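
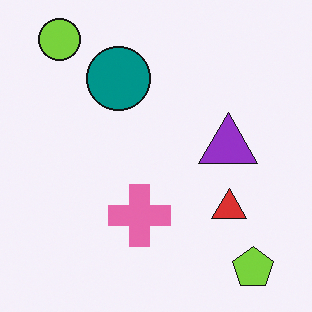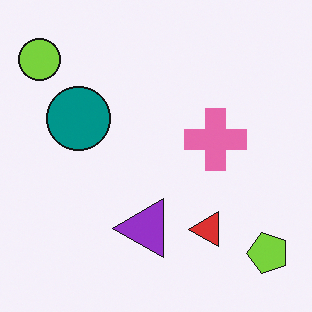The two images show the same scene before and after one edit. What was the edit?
This is the original image transposed (reflected across the top-left ↔ bottom-right diagonal).

Shapes have swapped their row and column positions — what was in the top-right is now in the bottom-left — a diagonal reflection.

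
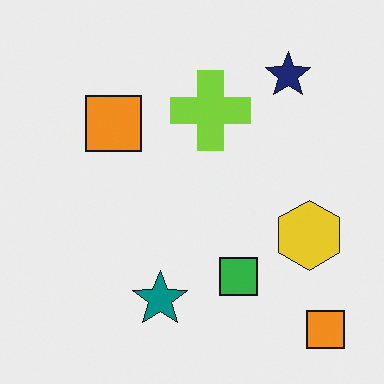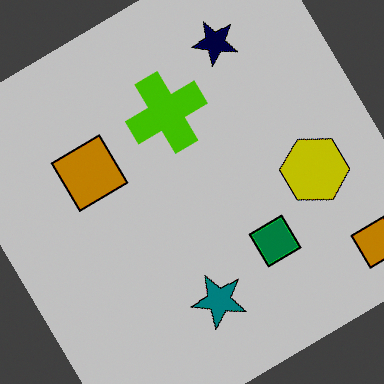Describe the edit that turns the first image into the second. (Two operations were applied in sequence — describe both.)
The image was rotated counter-clockwise by a large amount — several tens of degrees, then heavily posterized to just a handful of flat colors.

Every shape is tilted by the same angle and the image corners show triangular fill wedges — a whole-image rotation by a non-right angle. Each flat color has snapped to a coarser quantized level — most visibly, the near-white background has dropped to a flat grey.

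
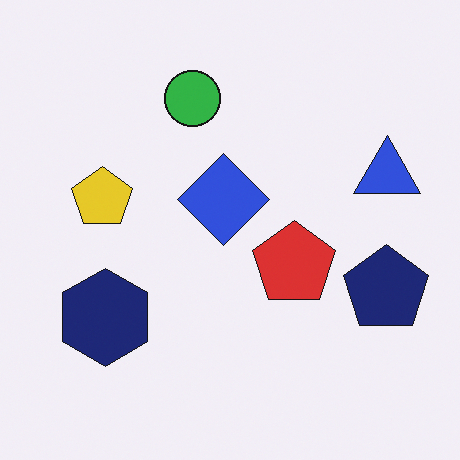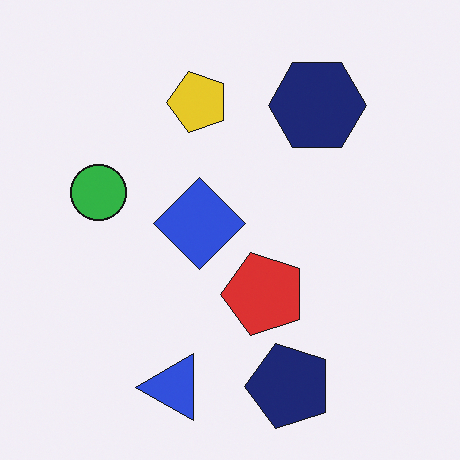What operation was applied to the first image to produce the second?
Transposed (reflected across the top-left ↔ bottom-right diagonal).

Shapes have swapped their row and column positions — what was in the top-right is now in the bottom-left — a diagonal reflection.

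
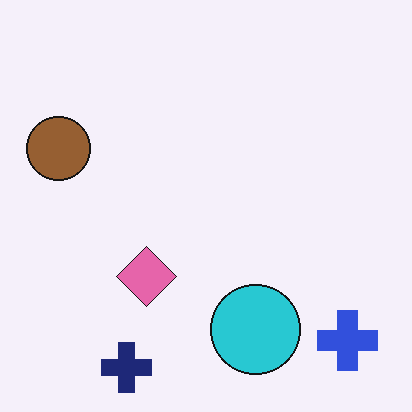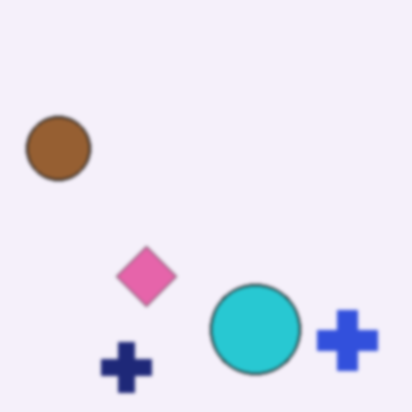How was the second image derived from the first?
The transformation is: given a subtle gaussian blur.

Shape edges and outlines are uniformly softened across the whole image.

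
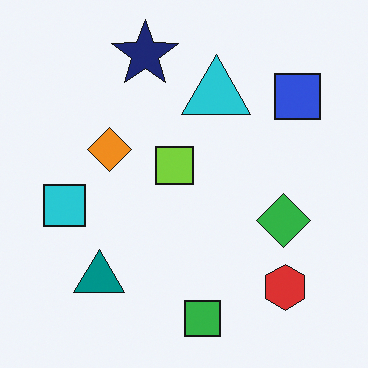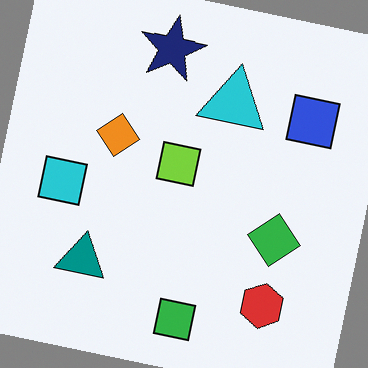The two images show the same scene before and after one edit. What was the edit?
This is the original image rotated clockwise by a few degrees.

Every shape is tilted by the same angle and the image corners show triangular fill wedges — a whole-image rotation by a non-right angle.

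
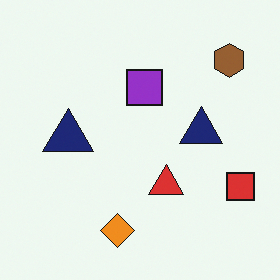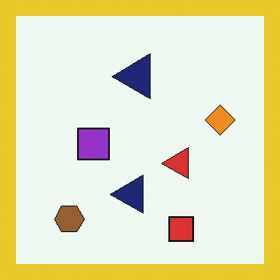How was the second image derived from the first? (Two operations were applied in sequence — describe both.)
The second image is the first transposed (reflected across the top-left ↔ bottom-right diagonal), then framed with a yellow border.

Shapes have swapped their row and column positions — what was in the top-right is now in the bottom-left — a diagonal reflection. A solid yellow frame runs around the edge of the second image, with the content slightly shrunk inside it.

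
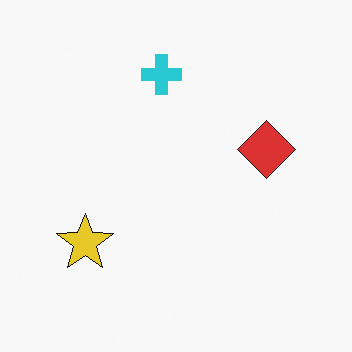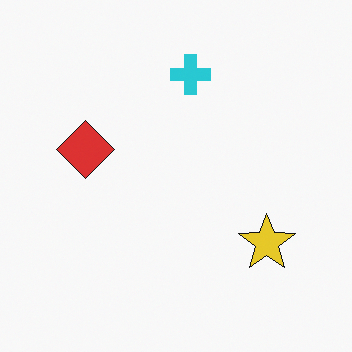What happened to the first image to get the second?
It was flipped horizontally (left ↔ right).

The yellow star is in the bottom-left of the first image and the bottom-right of the second — shapes on opposite sides of the vertical midline have swapped in a mirror flip.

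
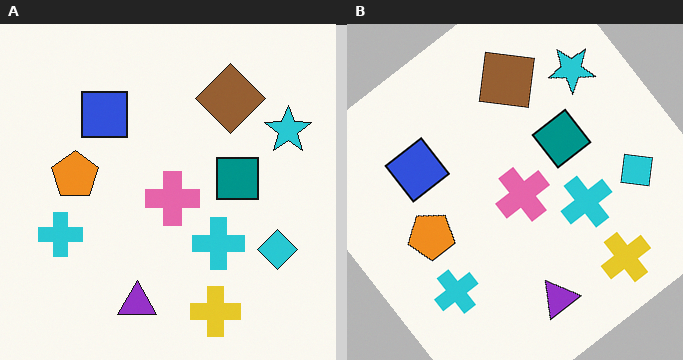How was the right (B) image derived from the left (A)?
The transformation is: rotated counter-clockwise by a large amount — several tens of degrees.

Every shape is tilted by the same angle and the image corners show triangular fill wedges — a whole-image rotation by a non-right angle.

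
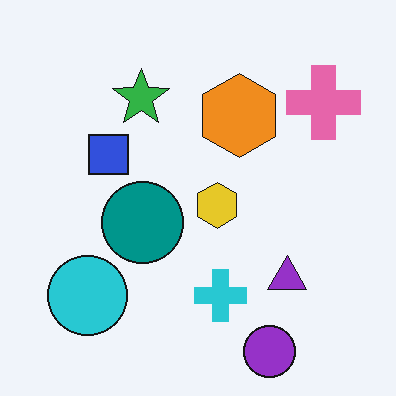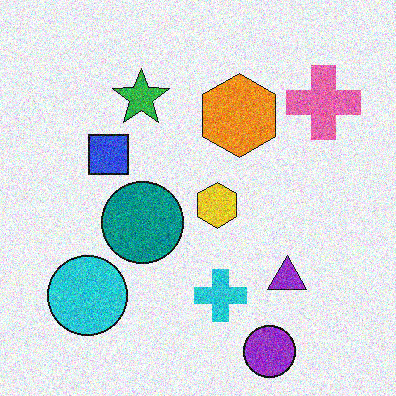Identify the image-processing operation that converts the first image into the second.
It was degraded with a thick layer of grain.

Random speckle covers the whole image, including the flat background.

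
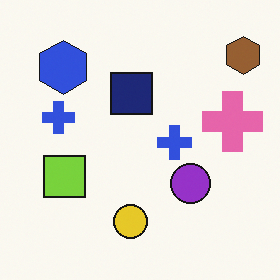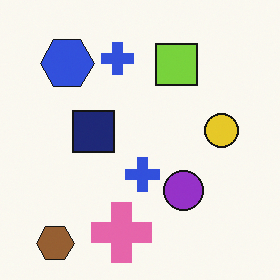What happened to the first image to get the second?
The transformation is: transposed (reflected across the top-left ↔ bottom-right diagonal).

Shapes have swapped their row and column positions — what was in the top-right is now in the bottom-left — a diagonal reflection.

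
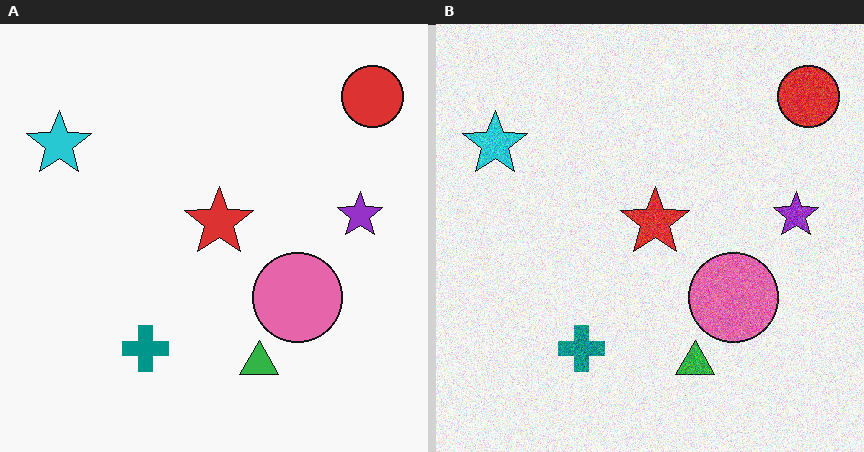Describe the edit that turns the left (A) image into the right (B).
It was degraded with visible gaussian noise.

Random speckle covers the whole image, including the flat background.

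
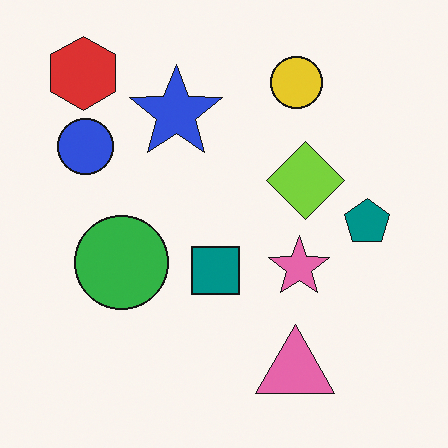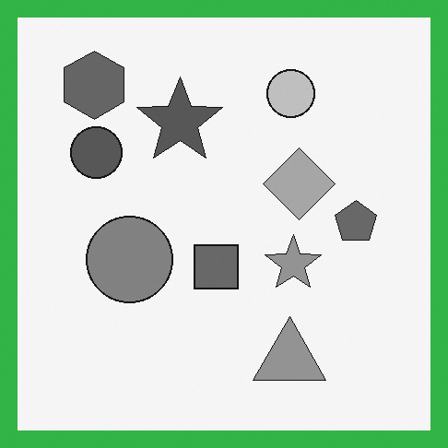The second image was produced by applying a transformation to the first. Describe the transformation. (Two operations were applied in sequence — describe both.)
The second image is the first converted to grayscale, then framed with a green border.

All color is removed — every shape is now a shade of grey. A solid green frame runs around the edge of the second image, with the content slightly shrunk inside it.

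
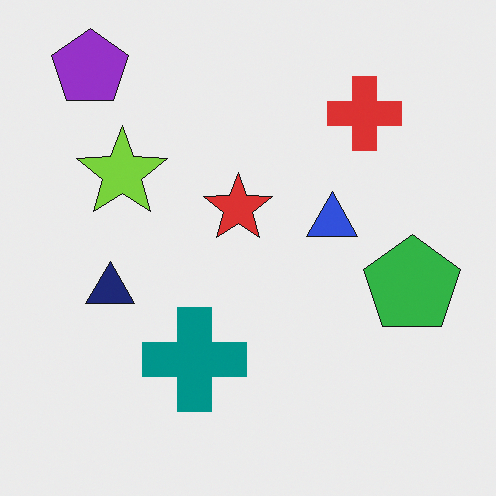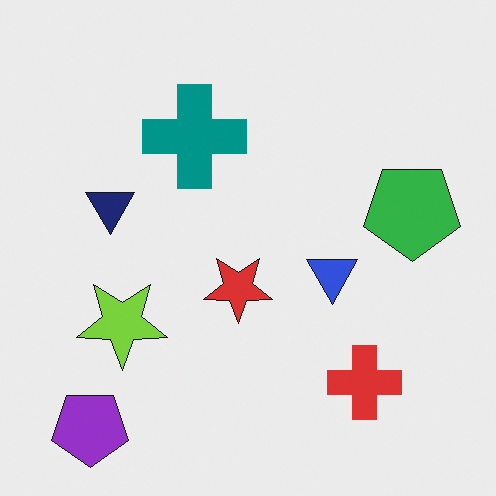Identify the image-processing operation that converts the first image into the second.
The image was flipped vertically (top ↔ bottom).

The purple pentagon is in the top-left of the first image and the bottom-left of the second — shapes on opposite sides of the horizontal midline have swapped in a mirror flip.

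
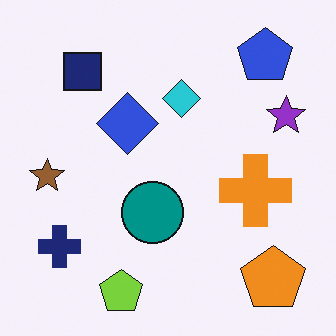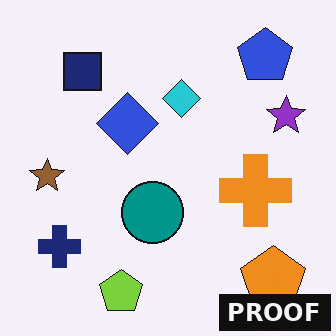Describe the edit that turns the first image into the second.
It was watermarked with the text "PROOF" in the lower-right corner.

A dark label reading "PROOF" appears in the lower-right corner.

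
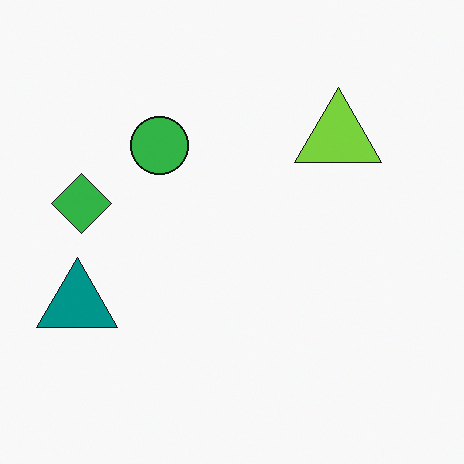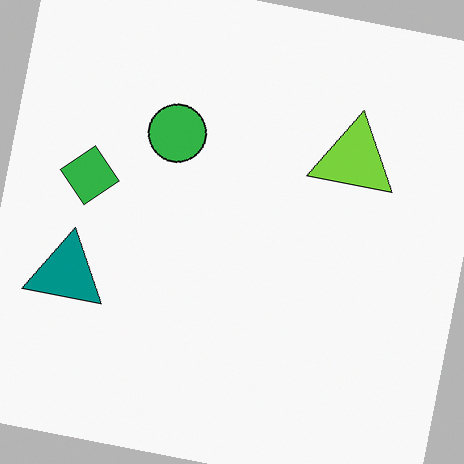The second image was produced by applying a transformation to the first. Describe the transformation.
The second image is the first rotated clockwise by a few degrees.

Every shape is tilted by the same angle and the image corners show triangular fill wedges — a whole-image rotation by a non-right angle.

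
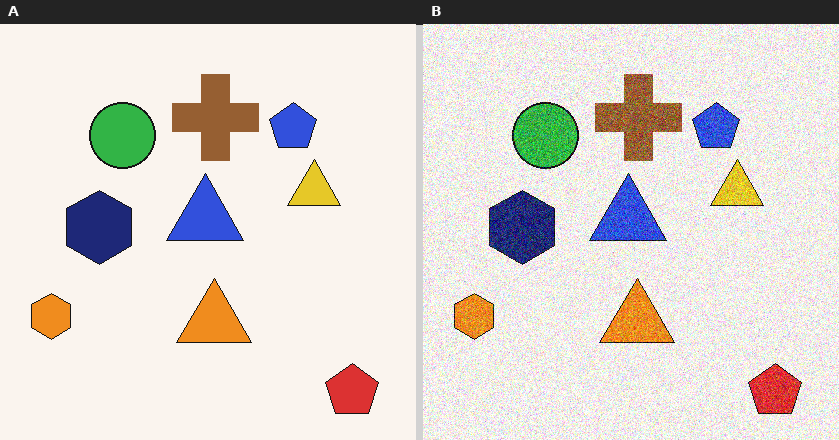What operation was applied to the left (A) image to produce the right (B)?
The image was degraded with strong gaussian noise.

Random speckle covers the whole image, including the flat background.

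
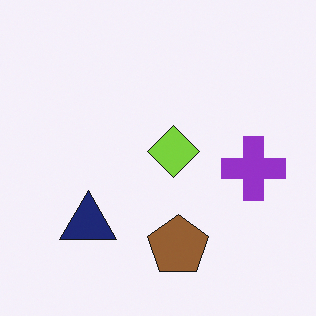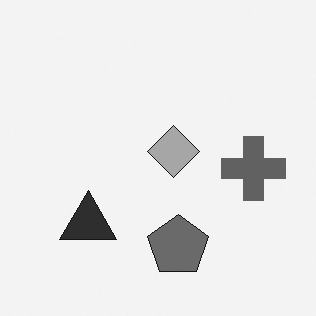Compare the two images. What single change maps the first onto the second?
The transformation is: converted to grayscale.

All color is removed — every shape is now a shade of grey.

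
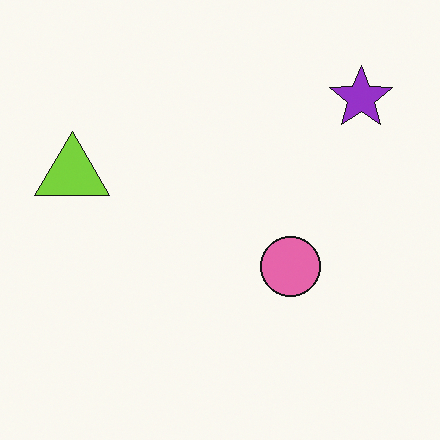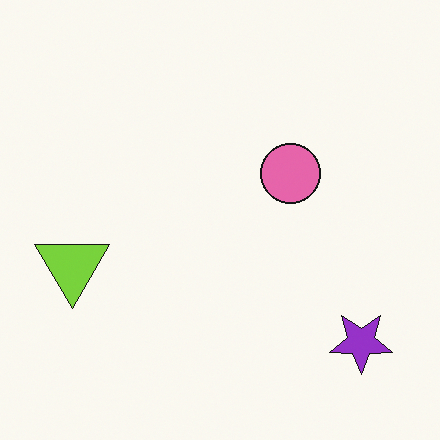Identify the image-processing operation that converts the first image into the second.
It was flipped vertically (top ↔ bottom).

The purple star is in the top-right of the first image and the bottom-right of the second — shapes on opposite sides of the horizontal midline have swapped in a mirror flip.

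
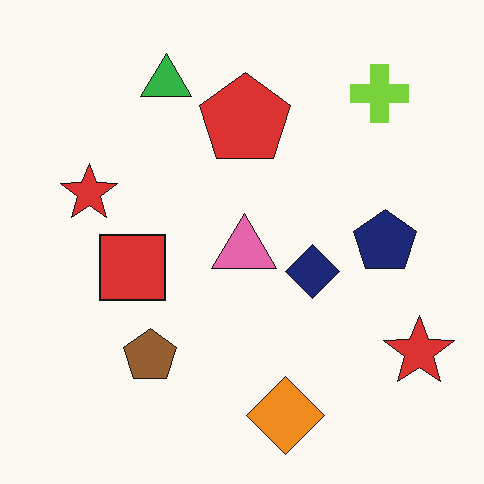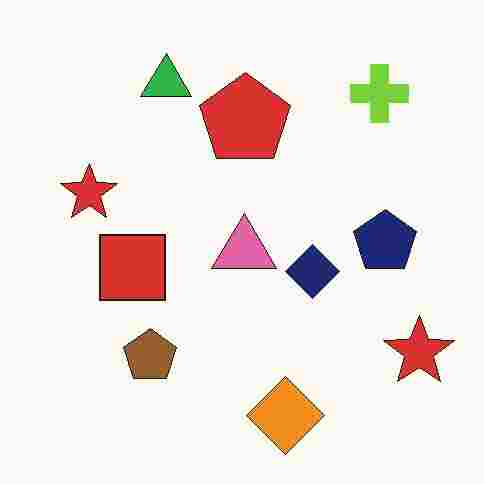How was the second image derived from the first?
The image was heavily JPEG-compressed with obvious blocking artifacts.

Blocky 8×8 compression artifacts appear around shape edges and the flat background shows ringing — characteristic JPEG degradation.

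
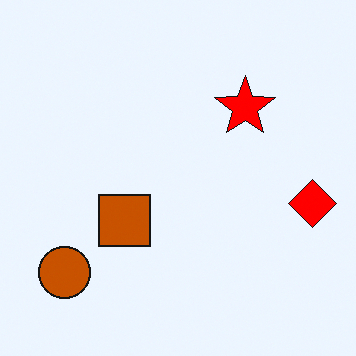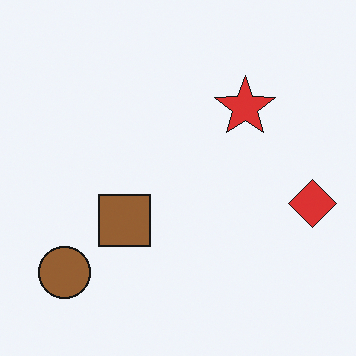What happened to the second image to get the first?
The image was heavily oversaturated.

All colors are more vivid — a global saturation change.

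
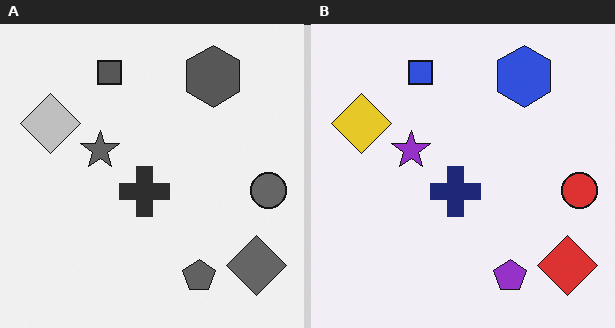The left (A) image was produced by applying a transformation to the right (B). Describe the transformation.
It was converted to grayscale.

All color is removed — every shape is now a shade of grey.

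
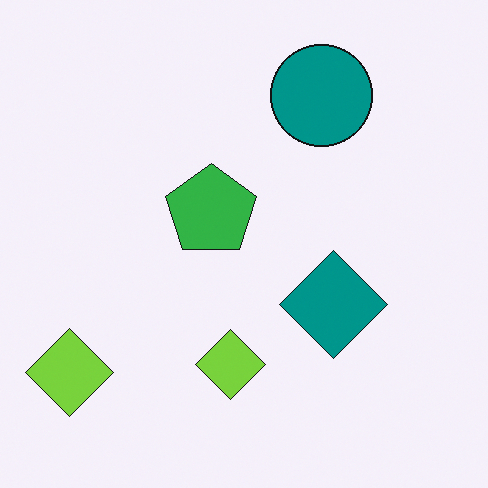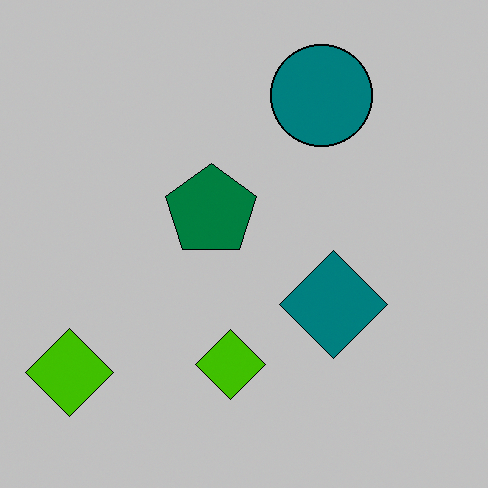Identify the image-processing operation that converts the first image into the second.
The second image is the first heavily posterized to just a handful of flat colors.

Each flat color has snapped to a coarser quantized level — most visibly, the near-white background has dropped to a flat grey.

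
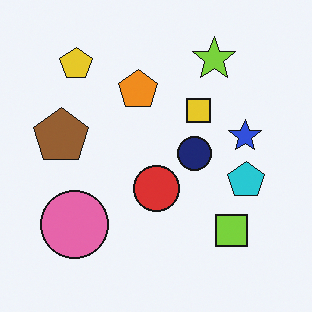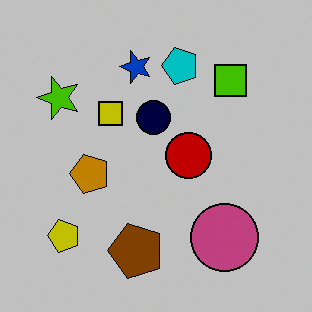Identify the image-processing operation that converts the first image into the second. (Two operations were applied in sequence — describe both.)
Aggressively posterized, then rotated 90° counter-clockwise.

Each flat color has snapped to a coarser quantized level — most visibly, the near-white background has dropped to a flat grey. The yellow pentagon sits in the top-left of the first image and the bottom-left of the second — consistent with a whole-image 90° counter-clockwise rotation.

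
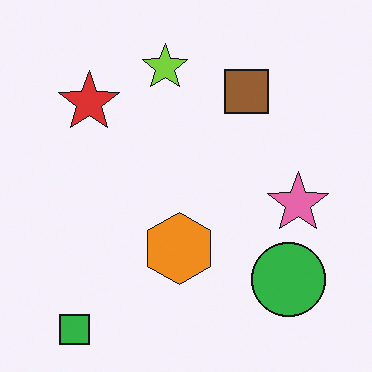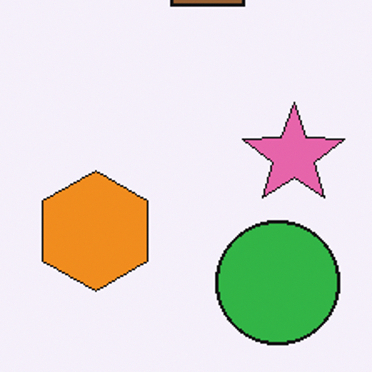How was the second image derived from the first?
The image was cropped to a noticeably smaller region and rescaled.

The visible shapes are larger and the field of view is narrower; shapes near the original edges may be partly or wholly outside the frame — a crop-and-rescale.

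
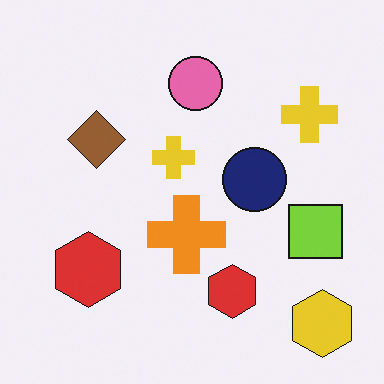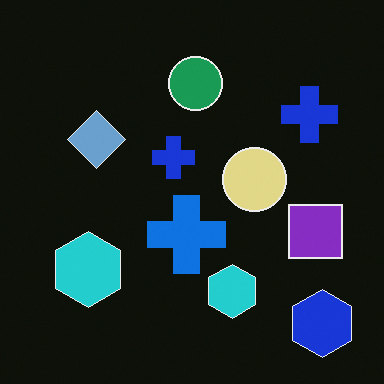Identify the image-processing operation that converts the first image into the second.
The transformation is: color-inverted (negative).

The light background has become dark and every shape's color is its complement — a photographic negative.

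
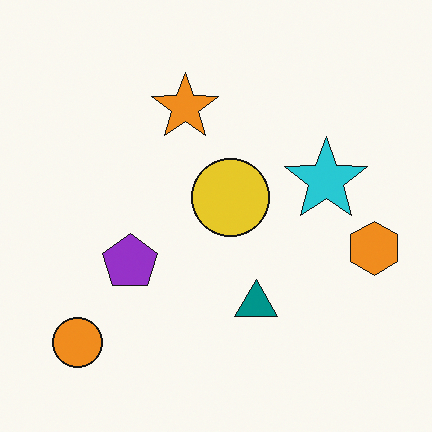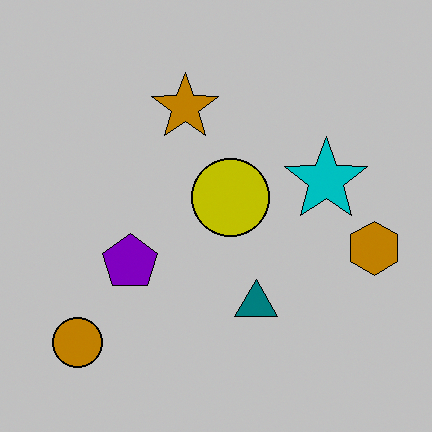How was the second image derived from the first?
The second image is the first heavily posterized to just a handful of flat colors.

Each flat color has snapped to a coarser quantized level — most visibly, the near-white background has dropped to a flat grey.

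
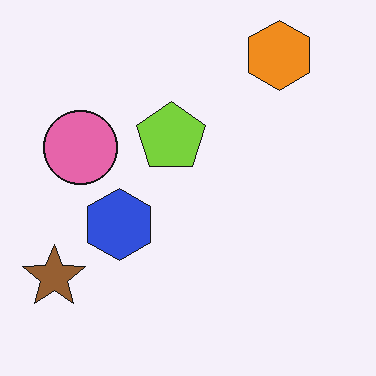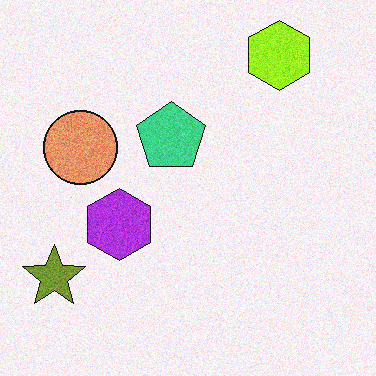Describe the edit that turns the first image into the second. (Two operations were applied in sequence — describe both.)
This is the original image degraded with light additive noise, then hue-shifted by a small amount.

Random speckle covers the whole image, including the flat background. Every shape's color has rotated by the same amount around the hue wheel — a uniform hue shift.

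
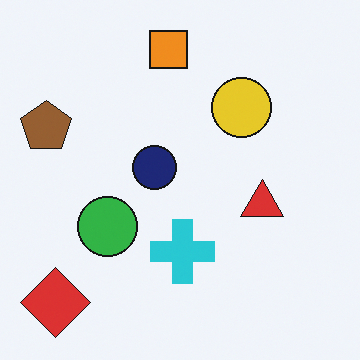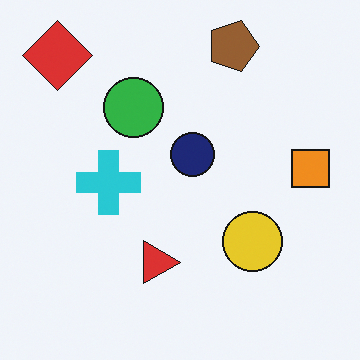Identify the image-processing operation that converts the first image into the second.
The image was rotated 90° clockwise.

The red diamond sits in the bottom-left of the first image and the top-left of the second — consistent with a whole-image 90° clockwise rotation.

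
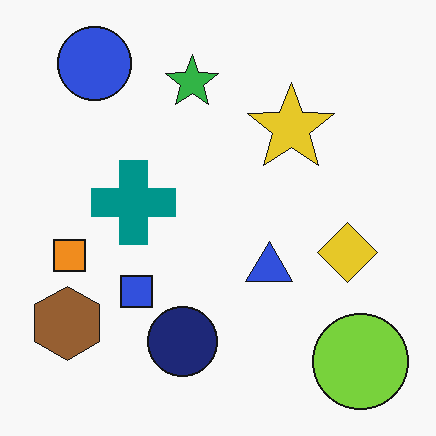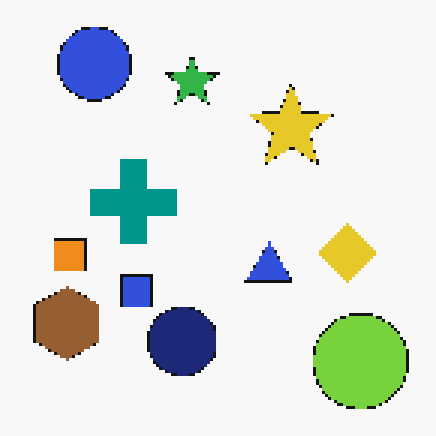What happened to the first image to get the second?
The image was lightly pixelated (a mild mosaic effect).

Shapes are reduced to large square blocks; fine edges and outlines are lost — a downscale-then-upscale (mosaic) effect.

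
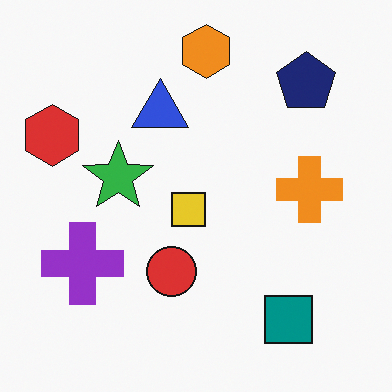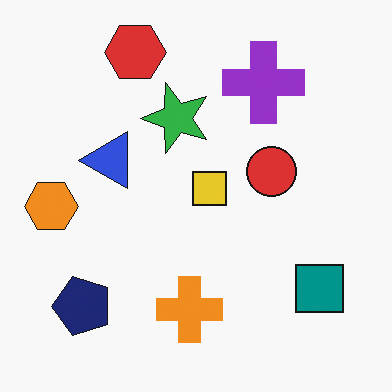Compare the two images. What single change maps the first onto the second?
The transformation is: transposed (reflected across the top-left ↔ bottom-right diagonal).

Shapes have swapped their row and column positions — what was in the top-right is now in the bottom-left — a diagonal reflection.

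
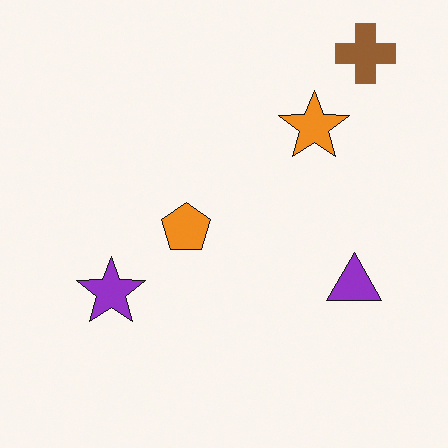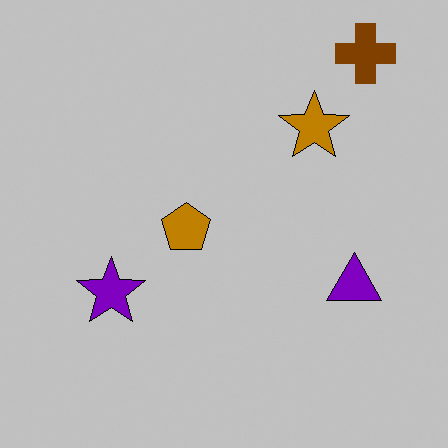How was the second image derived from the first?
The transformation is: aggressively posterized.

Each flat color has snapped to a coarser quantized level — most visibly, the near-white background has dropped to a flat grey.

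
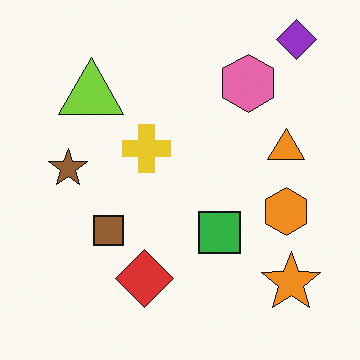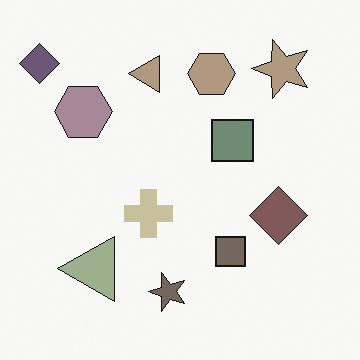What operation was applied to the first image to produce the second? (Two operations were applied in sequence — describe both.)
The image was rotated 90° counter-clockwise, then made much more muted (saturation change).

The purple diamond sits in the top-right of the first image and the top-left of the second — consistent with a whole-image 90° counter-clockwise rotation. All colors are more muted and greyish — a global saturation change.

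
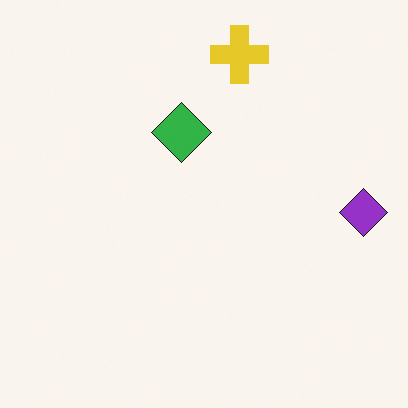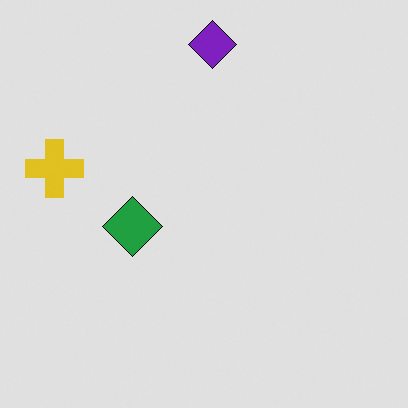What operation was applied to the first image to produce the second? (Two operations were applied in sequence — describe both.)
Rotated 90° counter-clockwise, then posterized to a reduced palette.

The purple diamond sits in the right of the first image and the top of the second — consistent with a whole-image 90° counter-clockwise rotation. Each flat color has snapped to a coarser quantized level — most visibly, the near-white background has dropped to a flat grey.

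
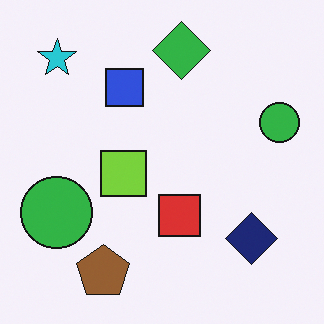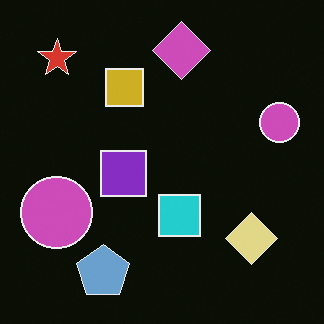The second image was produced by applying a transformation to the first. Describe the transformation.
It was color-inverted (negative).

The light background has become dark and every shape's color is its complement — a photographic negative.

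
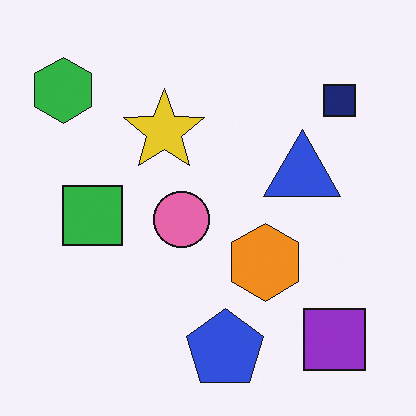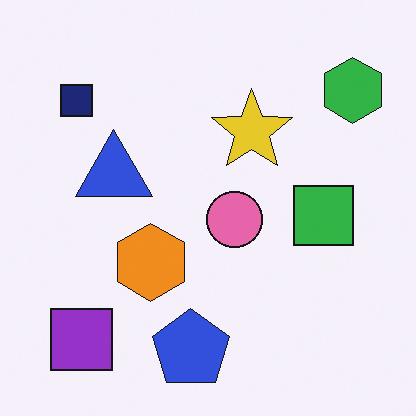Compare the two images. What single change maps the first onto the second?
Flipped horizontally (left ↔ right).

The green hexagon is in the top-left of the first image and the top-right of the second — shapes on opposite sides of the vertical midline have swapped in a mirror flip.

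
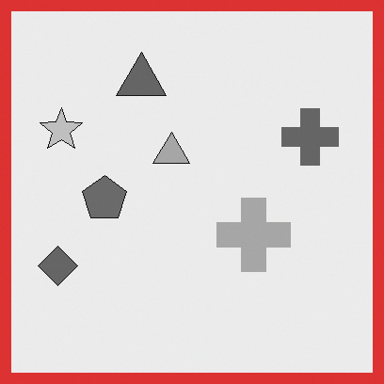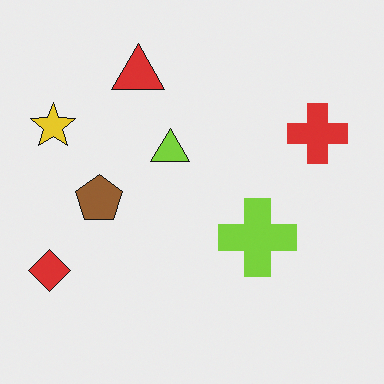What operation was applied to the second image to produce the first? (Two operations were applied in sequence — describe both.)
The image was converted to grayscale, then framed with a red border.

All color is removed — every shape is now a shade of grey. A solid red frame runs around the edge of the first image, with the content slightly shrunk inside it.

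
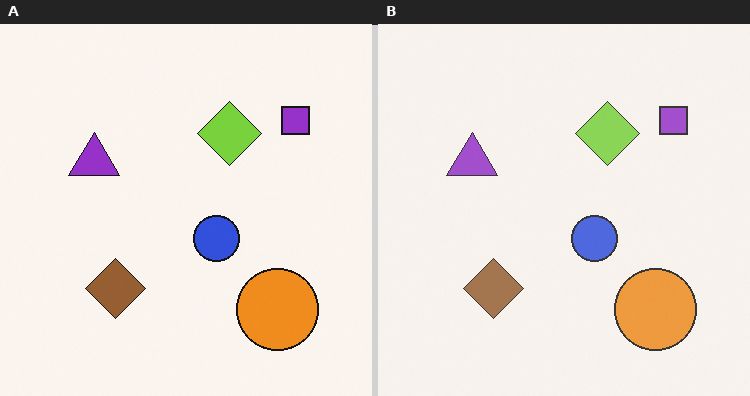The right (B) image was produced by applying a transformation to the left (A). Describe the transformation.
Given slightly reduced contrast.

Tones are pushed toward mid-grey across the whole image — a global contrast change.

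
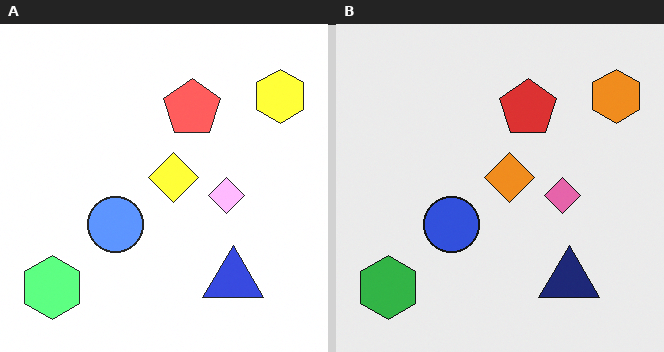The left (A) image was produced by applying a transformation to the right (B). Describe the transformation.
Noticeably brightened.

Every pixel — background and shapes alike — is uniformly brightened.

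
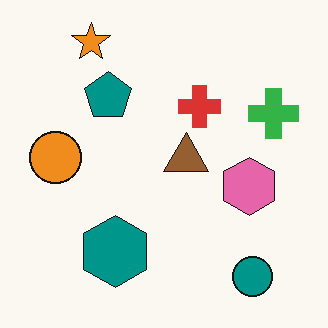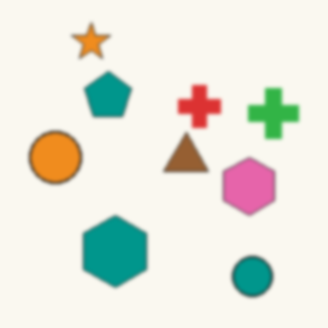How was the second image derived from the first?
This is the original image lightly blurred.

Shape edges and outlines are uniformly softened across the whole image.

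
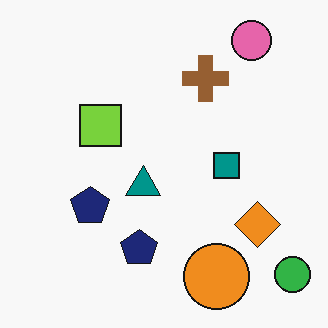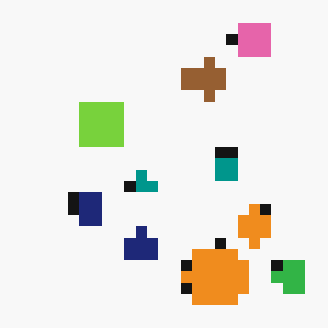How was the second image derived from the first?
Heavily pixelated into large blocks.

Shapes are reduced to large square blocks; fine edges and outlines are lost — a downscale-then-upscale (mosaic) effect.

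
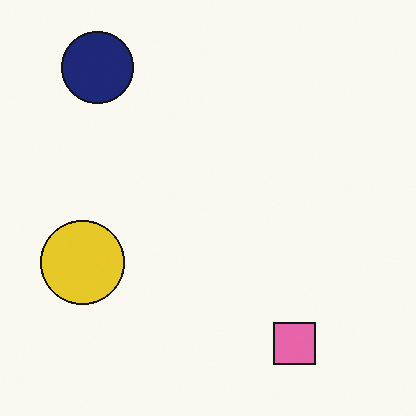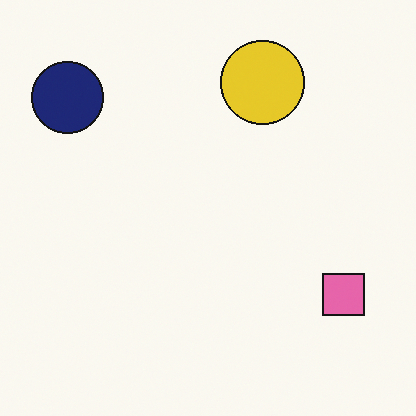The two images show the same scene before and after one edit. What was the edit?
It was transposed (reflected across the top-left ↔ bottom-right diagonal).

Shapes have swapped their row and column positions — what was in the top-right is now in the bottom-left — a diagonal reflection.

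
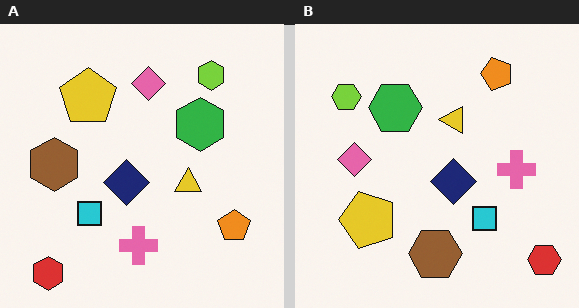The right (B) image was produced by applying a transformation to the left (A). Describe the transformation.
Rotated 90° counter-clockwise.

The red hexagon sits in the bottom-left of the left (A) image and the bottom-right of the right (B) — consistent with a whole-image 90° counter-clockwise rotation.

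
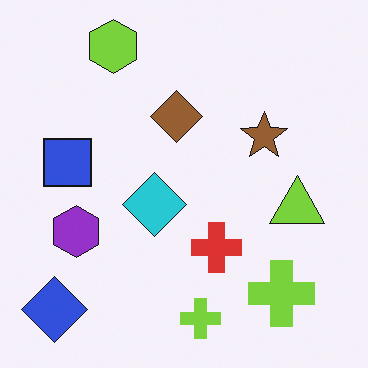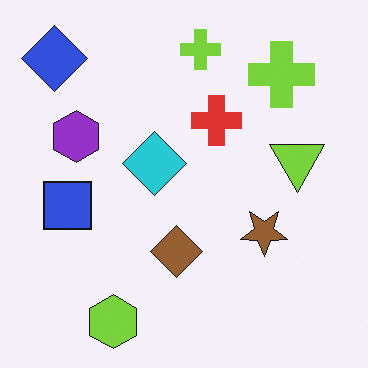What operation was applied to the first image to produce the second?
Flipped vertically (top ↔ bottom).

The lime hexagon is in the top-left of the first image and the bottom-left of the second — shapes on opposite sides of the horizontal midline have swapped in a mirror flip.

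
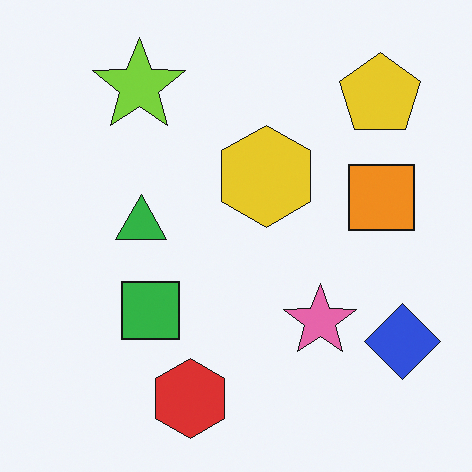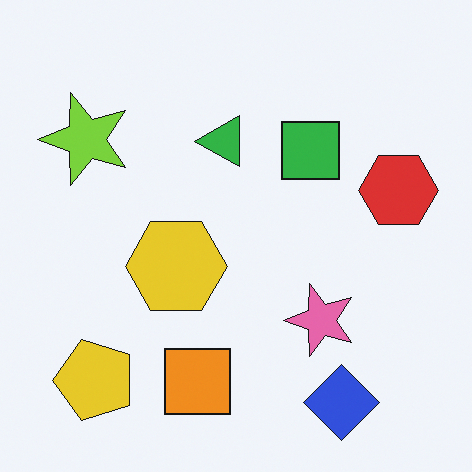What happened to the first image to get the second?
The transformation is: transposed (reflected across the top-left ↔ bottom-right diagonal).

Shapes have swapped their row and column positions — what was in the top-right is now in the bottom-left — a diagonal reflection.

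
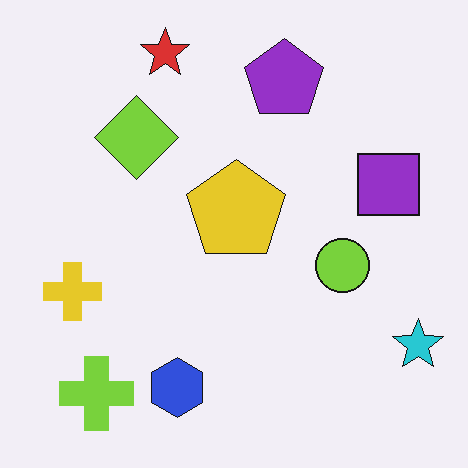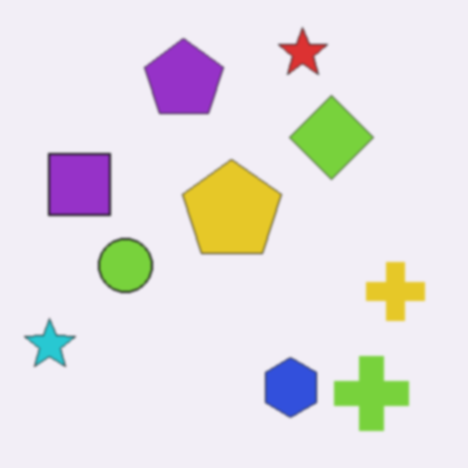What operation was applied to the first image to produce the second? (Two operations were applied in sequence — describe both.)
It was flipped horizontally (left ↔ right), then lightly blurred.

The cyan star is in the bottom-right of the first image and the bottom-left of the second — shapes on opposite sides of the vertical midline have swapped in a mirror flip. Shape edges and outlines are uniformly softened across the whole image.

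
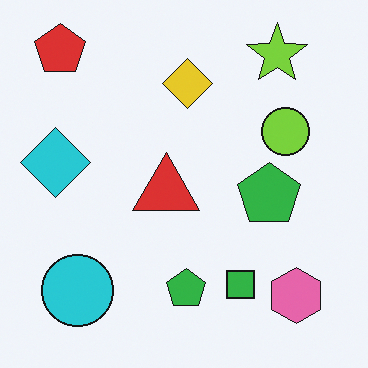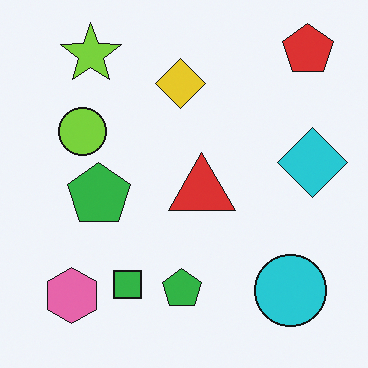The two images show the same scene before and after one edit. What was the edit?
It was flipped horizontally (left ↔ right).

The cyan diamond is in the left of the first image and the right of the second — shapes on opposite sides of the vertical midline have swapped in a mirror flip.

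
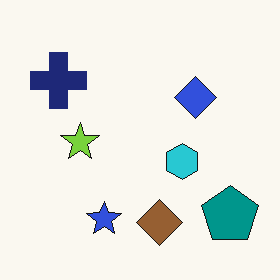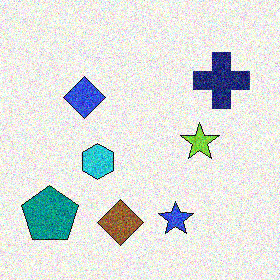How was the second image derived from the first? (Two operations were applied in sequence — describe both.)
It was flipped horizontally (left ↔ right), then degraded with heavy additive noise.

The teal pentagon is in the bottom-right of the first image and the bottom-left of the second — shapes on opposite sides of the vertical midline have swapped in a mirror flip. Random speckle covers the whole image, including the flat background.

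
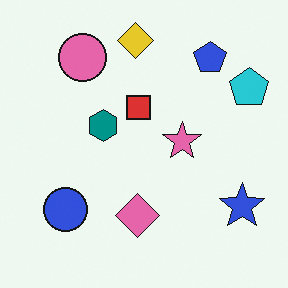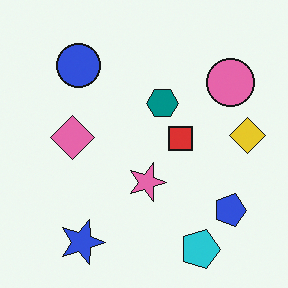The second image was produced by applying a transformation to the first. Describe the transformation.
The second image is the first rotated 90° clockwise.

The cyan pentagon sits in the top-right of the first image and the bottom-right of the second — consistent with a whole-image 90° clockwise rotation.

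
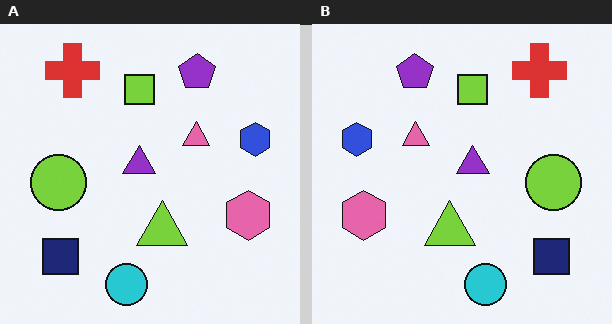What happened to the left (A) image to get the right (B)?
The right (B) image is the left (A) flipped horizontally (left ↔ right).

The blue hexagon is in the right of the left (A) image and the left of the right (B) — shapes on opposite sides of the vertical midline have swapped in a mirror flip.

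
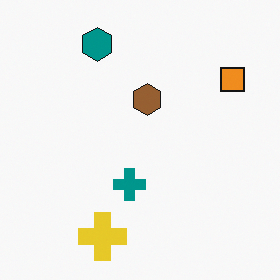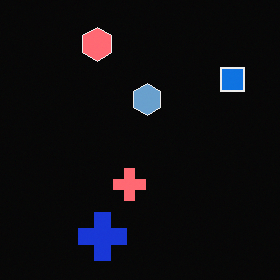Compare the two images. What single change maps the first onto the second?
Color-inverted (negative).

The light background has become dark and every shape's color is its complement — a photographic negative.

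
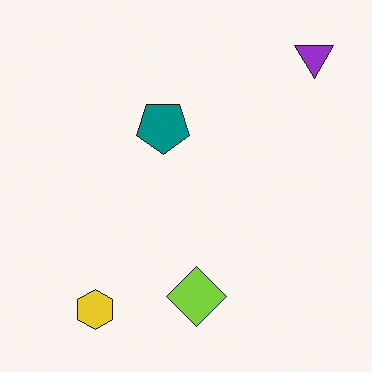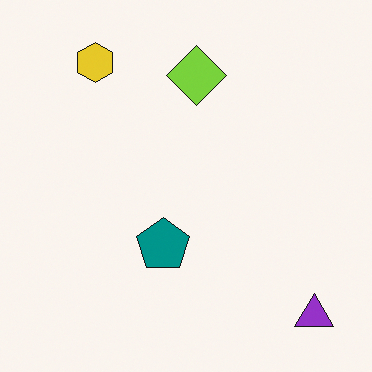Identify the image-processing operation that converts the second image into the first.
It was flipped vertically (top ↔ bottom).

The purple triangle is in the bottom-right of the second image and the top-right of the first — shapes on opposite sides of the horizontal midline have swapped in a mirror flip.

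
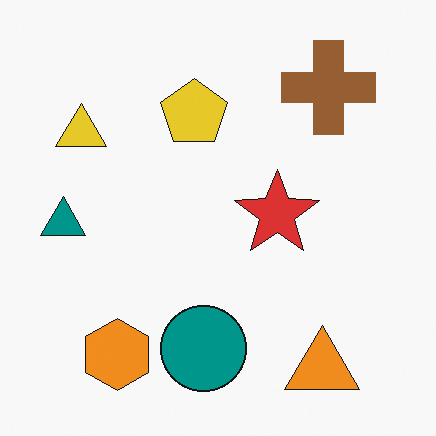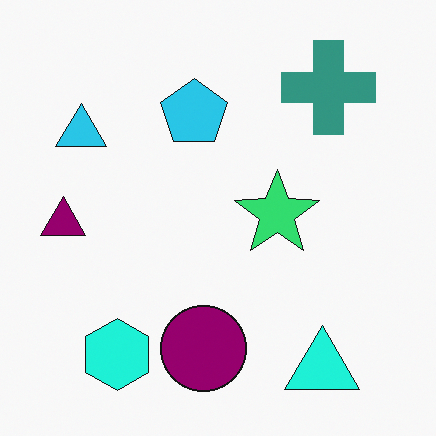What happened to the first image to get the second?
It was hue-shifted noticeably.

Every shape's color has rotated by the same amount around the hue wheel — a uniform hue shift.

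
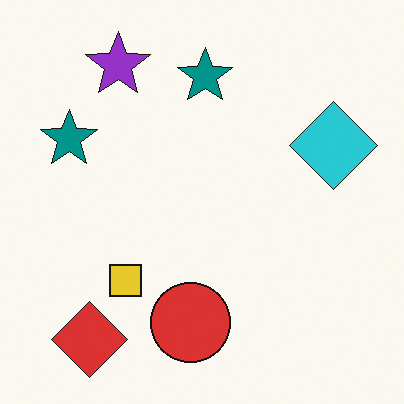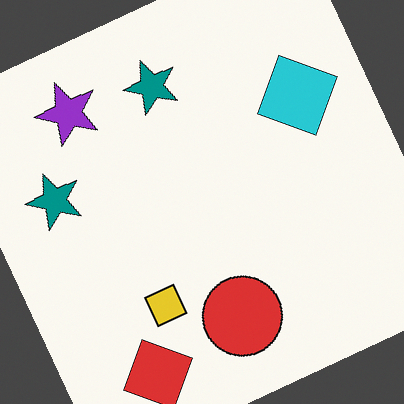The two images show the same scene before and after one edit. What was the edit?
The image was rotated counter-clockwise by a moderate amount.

Every shape is tilted by the same angle and the image corners show triangular fill wedges — a whole-image rotation by a non-right angle.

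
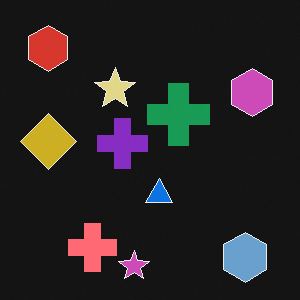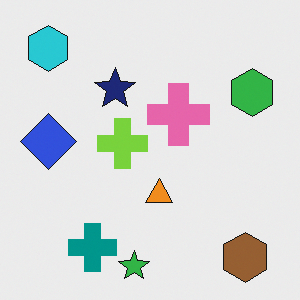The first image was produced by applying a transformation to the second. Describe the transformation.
The transformation is: color-inverted (negative).

The light background has become dark and every shape's color is its complement — a photographic negative.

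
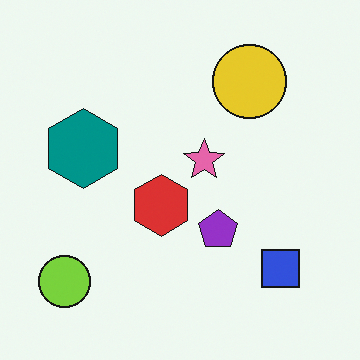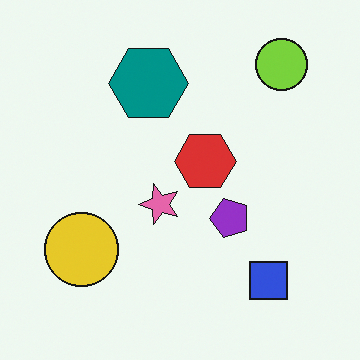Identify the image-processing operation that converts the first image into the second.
The image was transposed (reflected across the top-left ↔ bottom-right diagonal).

Shapes have swapped their row and column positions — what was in the top-right is now in the bottom-left — a diagonal reflection.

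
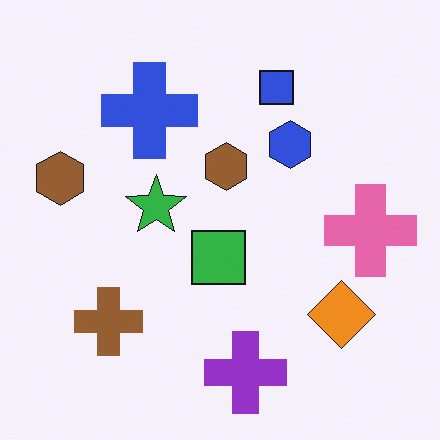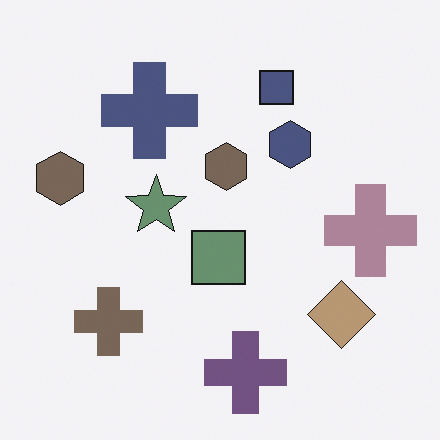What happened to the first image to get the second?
This is the original image made much more muted (saturation change).

All colors are more muted and greyish — a global saturation change.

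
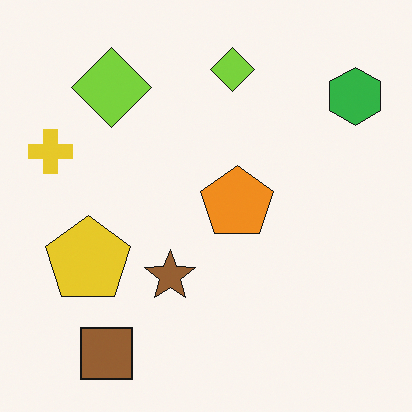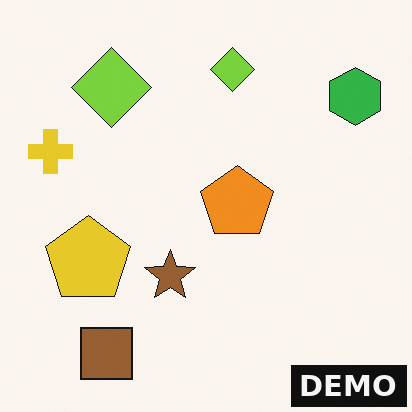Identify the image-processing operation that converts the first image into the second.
The image was watermarked with the text "DEMO" in the lower-right corner.

A dark label reading "DEMO" appears in the lower-right corner.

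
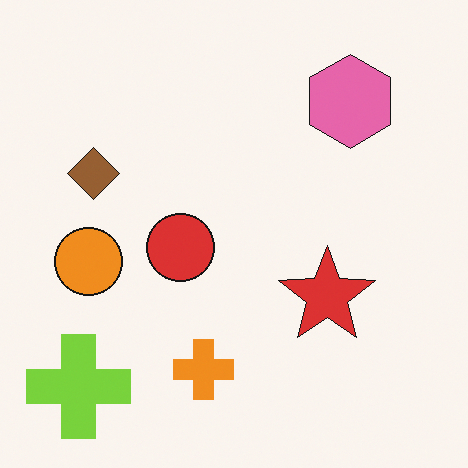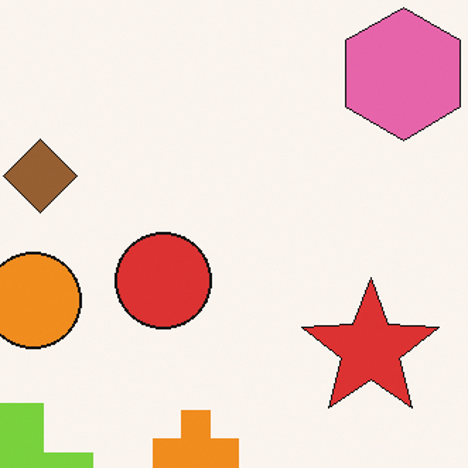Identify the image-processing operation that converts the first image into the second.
The second image is the first cropped slightly and scaled back up.

The visible shapes are larger and the field of view is narrower; shapes near the original edges may be partly or wholly outside the frame — a crop-and-rescale.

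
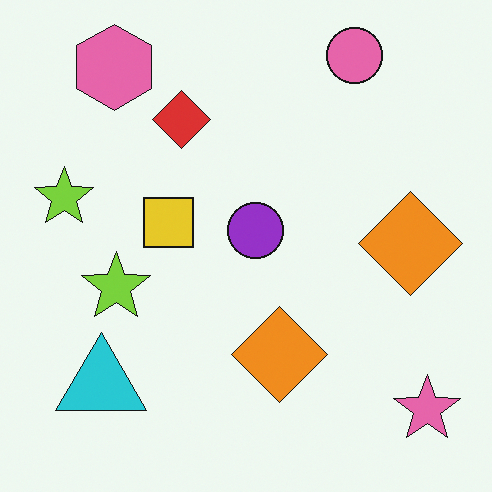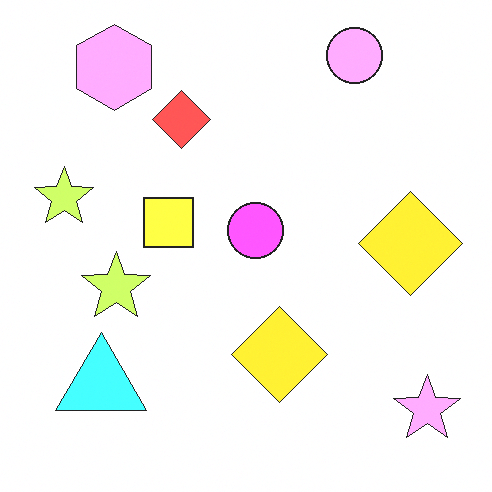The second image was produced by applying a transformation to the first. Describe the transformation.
The image was substantially brightened.

Every pixel — background and shapes alike — is uniformly brightened.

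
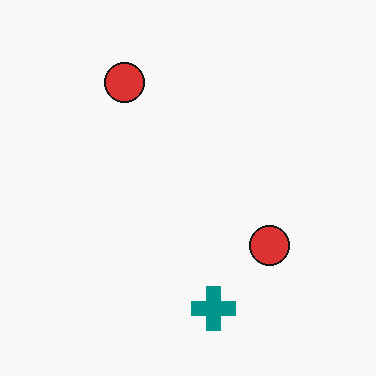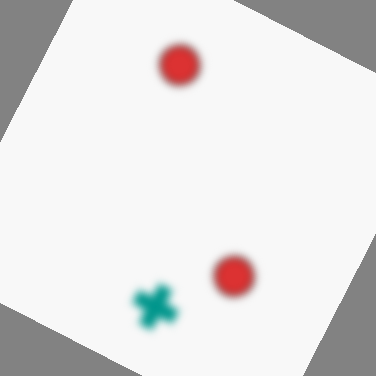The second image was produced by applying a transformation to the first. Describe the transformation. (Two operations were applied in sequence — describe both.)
The image was noticeably gaussian-blurred, then rotated clockwise by a clearly visible amount.

Shape edges and outlines are uniformly softened across the whole image. Every shape is tilted by the same angle and the image corners show triangular fill wedges — a whole-image rotation by a non-right angle.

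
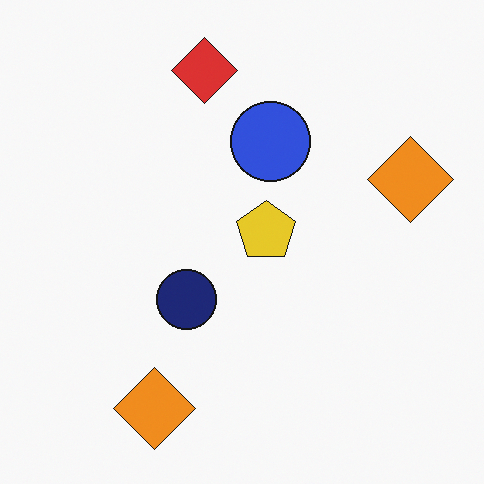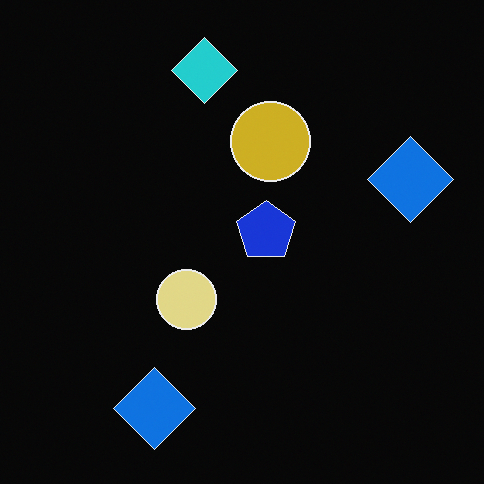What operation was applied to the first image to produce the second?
The second image is the first color-inverted (negative).

The light background has become dark and every shape's color is its complement — a photographic negative.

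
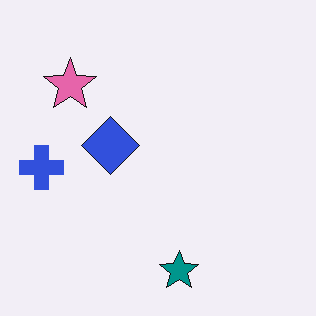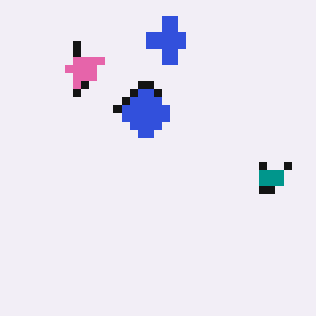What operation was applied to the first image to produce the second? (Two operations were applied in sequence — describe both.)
This is the original image transposed (reflected across the top-left ↔ bottom-right diagonal), then moderately pixelated.

Shapes have swapped their row and column positions — what was in the top-right is now in the bottom-left — a diagonal reflection. Shapes are reduced to large square blocks; fine edges and outlines are lost — a downscale-then-upscale (mosaic) effect.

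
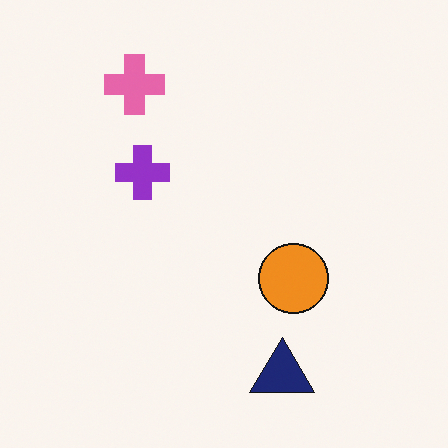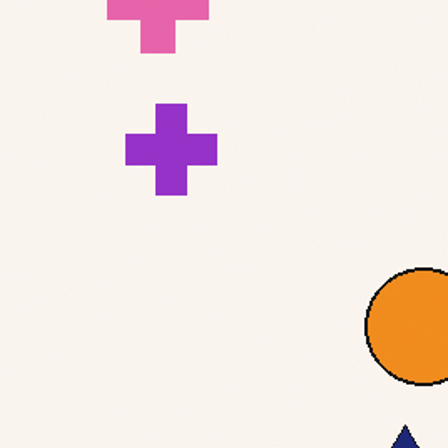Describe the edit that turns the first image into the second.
It was cropped to a noticeably smaller region and rescaled.

The visible shapes are larger and the field of view is narrower; shapes near the original edges may be partly or wholly outside the frame — a crop-and-rescale.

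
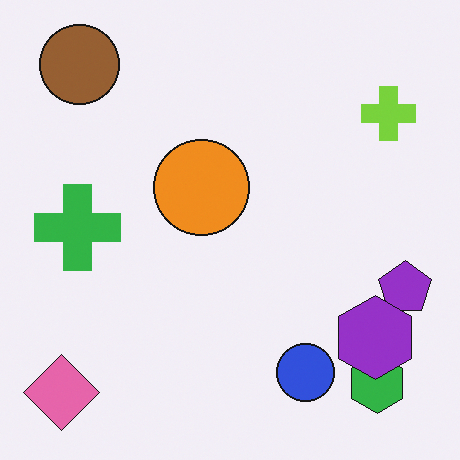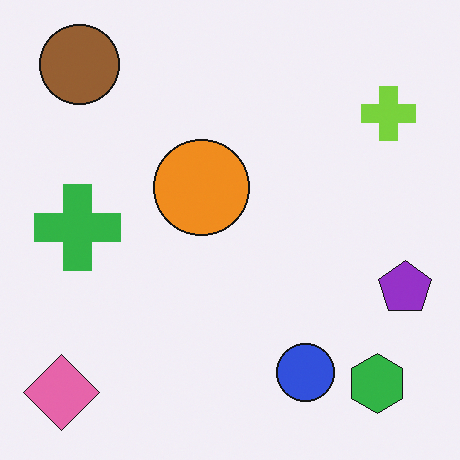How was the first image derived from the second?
This is the original image overlaid with an additional purple hexagon.

A purple hexagon appears in the first image that is absent from the second.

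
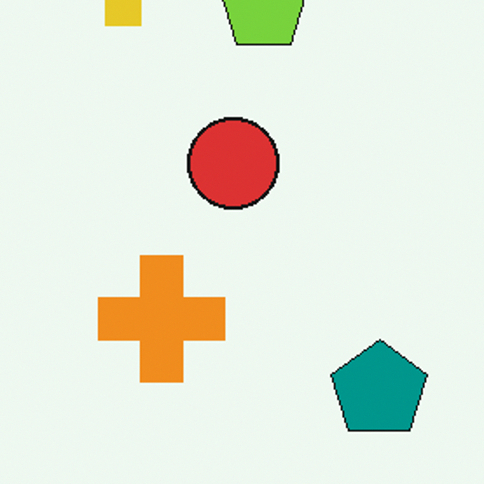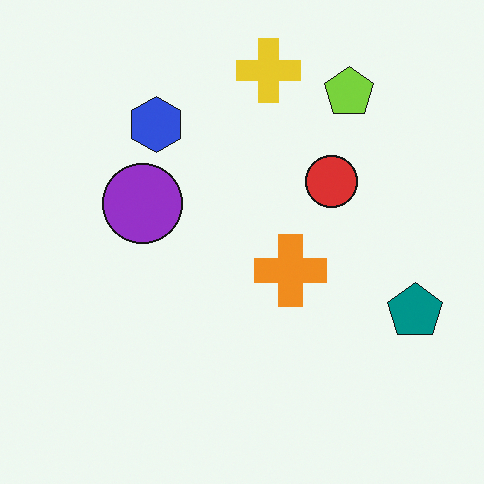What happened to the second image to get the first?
This is the original image cropped tightly and scaled back up.

The visible shapes are larger and the field of view is narrower; shapes near the original edges may be partly or wholly outside the frame — a crop-and-rescale.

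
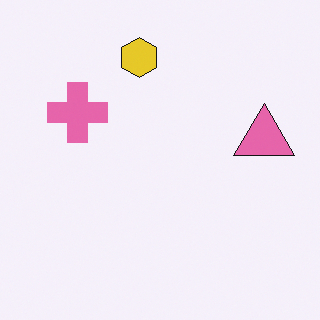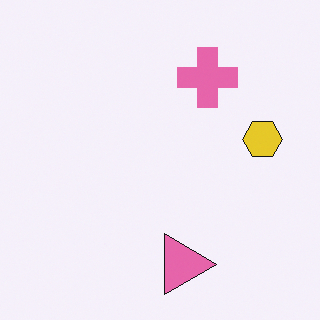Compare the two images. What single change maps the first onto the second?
The transformation is: rotated 90° clockwise.

The pink triangle sits in the right of the first image and the bottom of the second — consistent with a whole-image 90° clockwise rotation.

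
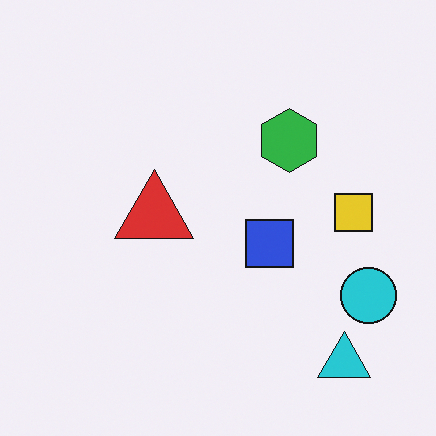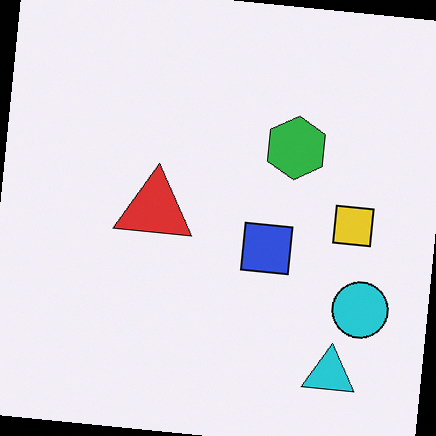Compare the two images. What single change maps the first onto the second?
It was rotated clockwise by a small amount.

Every shape is tilted by the same angle and the image corners show triangular fill wedges — a whole-image rotation by a non-right angle.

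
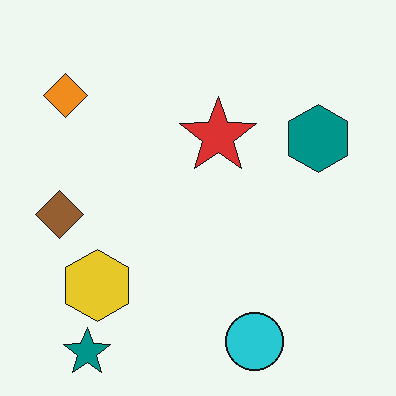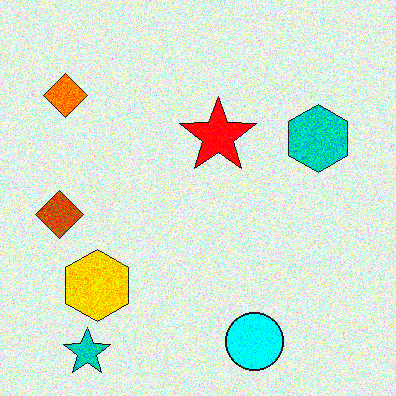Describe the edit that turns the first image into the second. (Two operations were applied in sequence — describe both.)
The second image is the first degraded with moderate additive noise, then heavily oversaturated.

Random speckle covers the whole image, including the flat background. All colors are more vivid — a global saturation change.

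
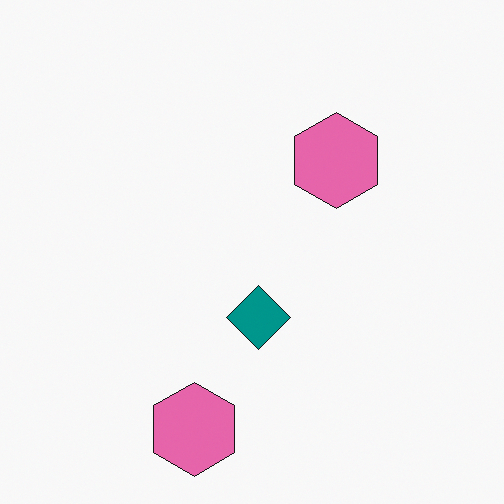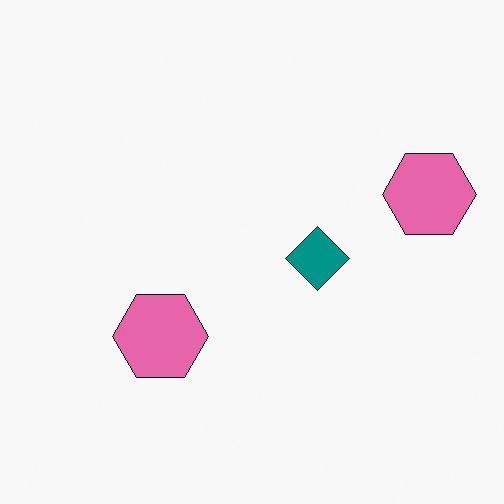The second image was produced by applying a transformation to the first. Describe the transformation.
The image was transposed (reflected across the top-left ↔ bottom-right diagonal).

Shapes have swapped their row and column positions — what was in the top-right is now in the bottom-left — a diagonal reflection.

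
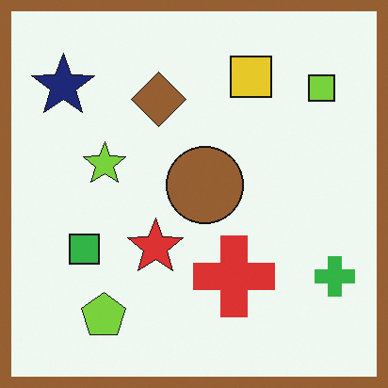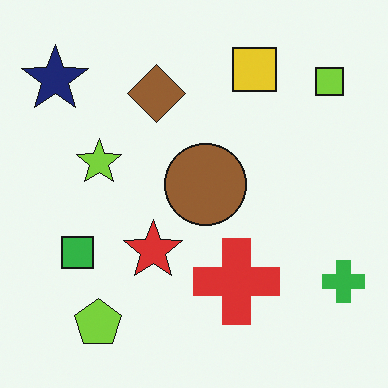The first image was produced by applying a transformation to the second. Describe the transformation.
Framed with a brown border.

A solid brown frame runs around the edge of the first image, with the content slightly shrunk inside it.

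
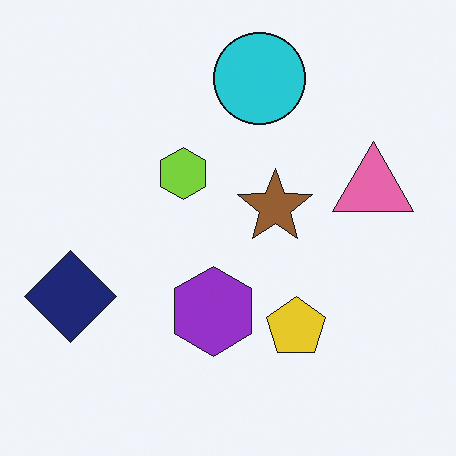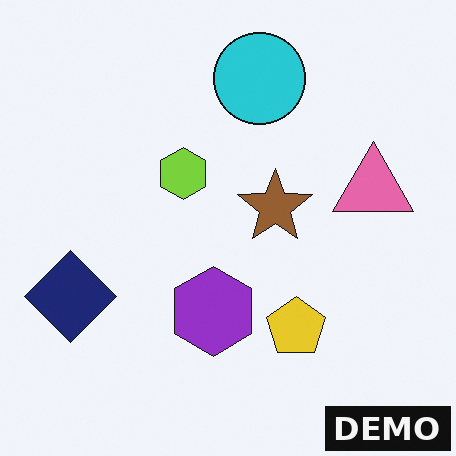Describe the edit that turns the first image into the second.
Watermarked with the text "DEMO" in the lower-right corner.

A dark label reading "DEMO" appears in the lower-right corner.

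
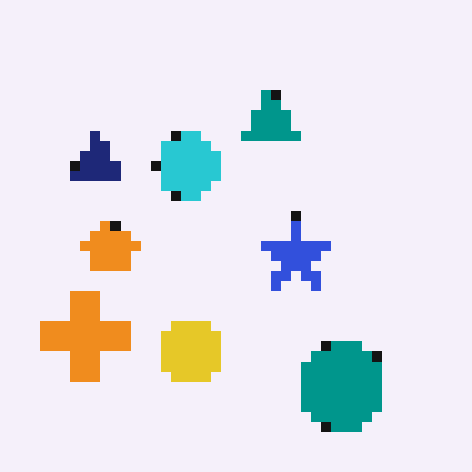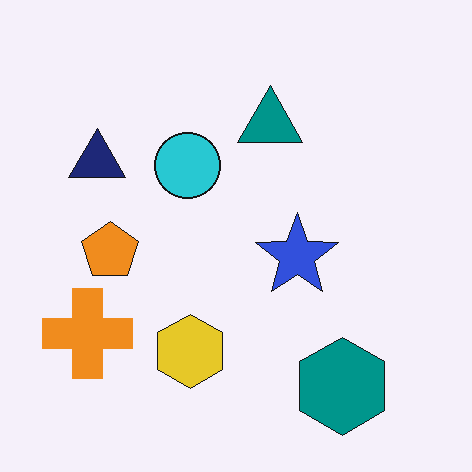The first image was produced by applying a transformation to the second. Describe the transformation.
This is the original image heavily pixelated into large blocks.

Shapes are reduced to large square blocks; fine edges and outlines are lost — a downscale-then-upscale (mosaic) effect.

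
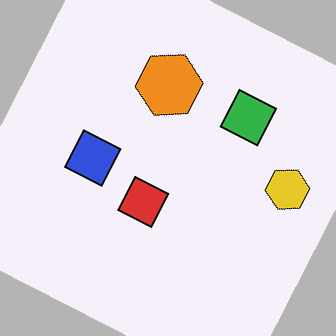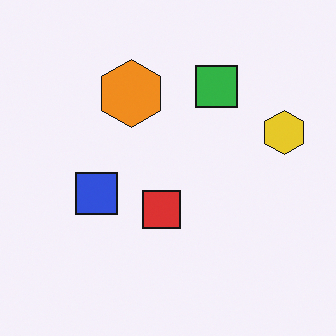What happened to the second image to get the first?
The transformation is: rotated clockwise by a clearly visible amount.

Every shape is tilted by the same angle and the image corners show triangular fill wedges — a whole-image rotation by a non-right angle.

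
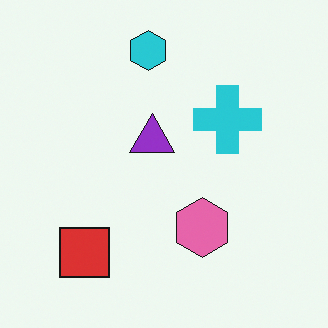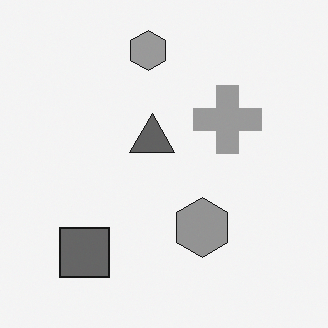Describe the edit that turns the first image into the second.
Converted to grayscale.

All color is removed — every shape is now a shade of grey.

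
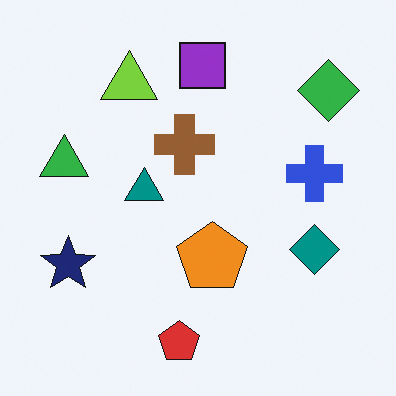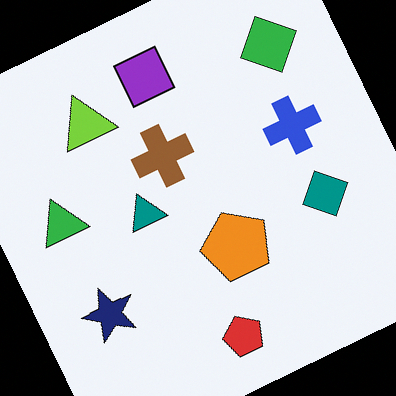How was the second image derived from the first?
The transformation is: rotated counter-clockwise by a clearly visible amount.

Every shape is tilted by the same angle and the image corners show triangular fill wedges — a whole-image rotation by a non-right angle.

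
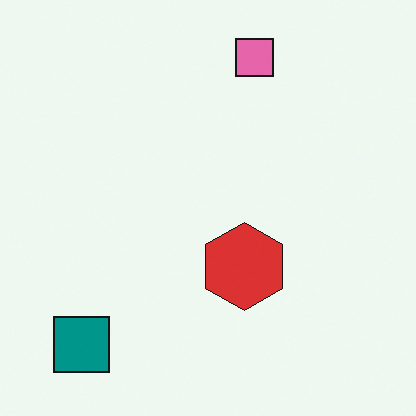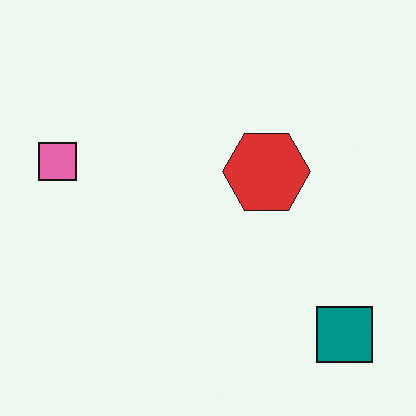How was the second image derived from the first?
The transformation is: rotated 90° counter-clockwise.

The teal square sits in the bottom-left of the first image and the bottom-right of the second — consistent with a whole-image 90° counter-clockwise rotation.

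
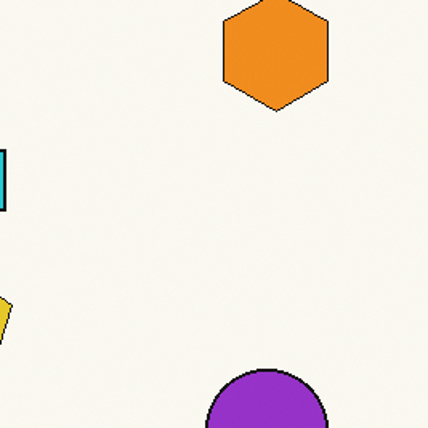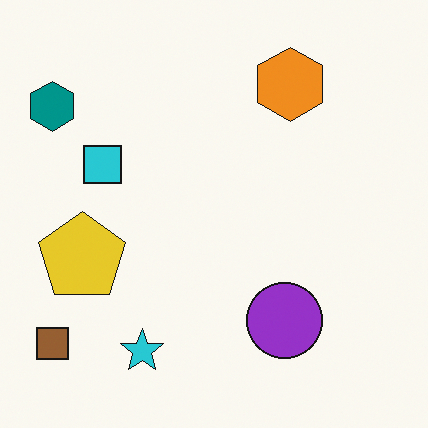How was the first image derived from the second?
The image was cropped to a modestly smaller region and rescaled.

The visible shapes are larger and the field of view is narrower; shapes near the original edges may be partly or wholly outside the frame — a crop-and-rescale.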